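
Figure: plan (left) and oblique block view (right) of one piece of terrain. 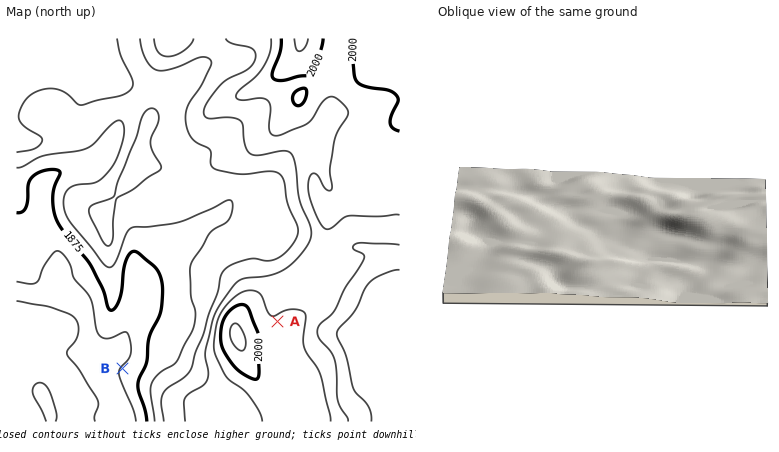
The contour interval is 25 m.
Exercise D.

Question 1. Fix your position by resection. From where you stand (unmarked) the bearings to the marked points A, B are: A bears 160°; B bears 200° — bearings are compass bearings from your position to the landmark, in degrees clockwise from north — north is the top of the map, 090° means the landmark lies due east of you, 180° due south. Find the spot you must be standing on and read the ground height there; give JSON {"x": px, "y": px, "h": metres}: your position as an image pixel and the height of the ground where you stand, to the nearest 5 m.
{"x": 209, "y": 132, "h": 1935}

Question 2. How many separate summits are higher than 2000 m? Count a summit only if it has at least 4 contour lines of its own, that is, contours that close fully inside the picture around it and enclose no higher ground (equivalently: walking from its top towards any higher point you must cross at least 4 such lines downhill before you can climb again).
0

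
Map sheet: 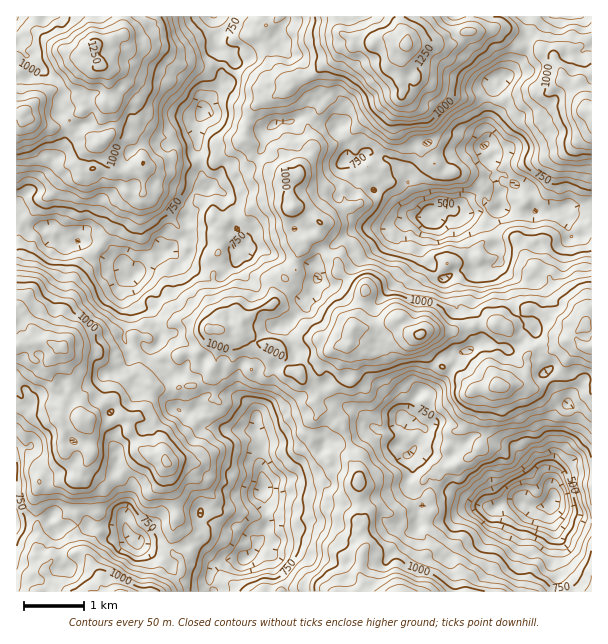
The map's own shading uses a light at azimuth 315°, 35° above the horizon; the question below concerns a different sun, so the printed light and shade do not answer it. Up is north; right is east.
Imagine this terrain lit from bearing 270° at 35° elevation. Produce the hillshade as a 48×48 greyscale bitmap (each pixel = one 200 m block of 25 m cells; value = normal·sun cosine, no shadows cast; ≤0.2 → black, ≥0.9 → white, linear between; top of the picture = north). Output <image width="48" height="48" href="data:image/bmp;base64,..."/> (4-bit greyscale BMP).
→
<image width="48" height="48" href="data:image/bmp;base64,Qk32BAAAAAAAAHYAAAAoAAAAMAAAADAAAAABAAQAAAAAAIAEAAATCwAAEwsAABAAAAAAAAAAAAAAABEREQAiIiIAMzMzAERERABVVVUAZmZmAHd3dwCIiIgAmZmZAKqqqgC7u7sAzMzMAN3d3QDu7u4A////ALqaqqljQxETm6mIrNyZmahDIVZVRFNIq7qHrKYiRVYieHiKzcyql4dERGZERWRZzMuYq3MSaZhCRFmr3c3LlWZVVnVFNGVpzduJtzEUrKhTM0es3d7LpkRGZlRFNGRZ3sp4l1MmzbdlMzWc3d3LlTRXdVQiNVNb7ut4mHQ5vLdFQ0SM3M3ckzVXY0QSRDSM7tp5mHI7yqYmdERr3c3LlEVGYhEEY0ad/9poh3RKyHU2YyJ83d27lURXcwAUQ2aP//yJllVYumNFMRF93dzMgyNpdDEjEnV///2rt0VovHM0ERFs3dzNgyJZh2IUMTN+/+y7qEOLvIIzABKczMu7gyJaqpUjUgKM7szsmUGdumI0IQOtzLqqYhN6u6p0MiNqzpzsiEObmFE1MySc3ZioVDV5u5mVRFRZvavbqDOIdzJFQ0at7JiVNVR4zbmHVVVYq7zLqDSHYyR4YyW+3Kh0RTOKvdqYZEV4iZvKhlZmYyeJhCWt3KdVdSSKvduXZVRXq4q5dmZVdmd3dVebuph3dDRYvv2ZZVM2q7qXdDZnhmiYdYmauXiYVENIrey6dURneLqHUhV4dnmqh4maqImYZlRHmZu5ZlWZeJmYQSNGeKqJmImpiLuod2ZUVnq4eZeamYmoMSI2eKq7qHiXac24ZoqUEkeZmZm7qpl3QRJXd5vdl3ZWm7zKdpvIITWKlmrMqIZWUhJHibvMmHVGiqzbd6qHMUiqdWnMqkVWQRFIq7q8qXeGVq3Kh6lEQlipeJibylQ1QQFquqq6mXeoRZu7tmVFRHeIiYebumQkUgJZvKmpmYm5dWrNxRNUNoZ4mYmqqmQ1UyNYzJm7mKu6hVu5ljNEV3Z5vLl4mGQ2dkRpqpnMhou7t2uVVURFmmV3vbdXiVRGiYZ4dovMlmrN2VZ2QiVomGd3vJZWiGVXirmZZHmsp3rdyXVEITZmZ5qZundUeWZ5iKqpY1ecp3rNuJchEjVDaau6qHdmmql4mJqpcyScp6vNt2U0QRI0eZu4mXiJqsyYmIq6gwJpiczdtjNXYyIzV4unmoiImovKqGiqdSE3m8zdpTRWVmVVVmZ3iauoiWm7uXeIdTAnq8zdtRJGeHV5mGM2iryoiXeauYd5cyE4qru7piA3qGaallMnvdyod1Vpu4VHc0I5uqmamGImiJmIZDI4ze7cl1RHq5U1RFI6zLZ5mYQ2iqhWZDE5zO7dymQ1eZdFUyFKzbZZmXRqu7dEMSJJzMy97WMWiJhEUQFIztlWiYZr3clkEBNIzMu97WMWqqlDMAEnzdyXZndq7ttjIQJIq8u93IdGmqlkMREWrN25dFeK3uxzIgA3rNuruXeKupdUIjIUet26l2eKzcuFEAAlrdzKh1e9y5YyIkQzWLy6maqazMl0IRESe83JZ4vuypZEMiMiWJy5nN3Kq8pjMzIiSLynd6zsu5ZUQxESaquYve7bu6tzMzQzRpqHd7u6u5hzIwAje8qIve7aqqpzM2dDM2d4d7qauomVQwATi8uYrO64mrpkInhlQlVXiA=="/>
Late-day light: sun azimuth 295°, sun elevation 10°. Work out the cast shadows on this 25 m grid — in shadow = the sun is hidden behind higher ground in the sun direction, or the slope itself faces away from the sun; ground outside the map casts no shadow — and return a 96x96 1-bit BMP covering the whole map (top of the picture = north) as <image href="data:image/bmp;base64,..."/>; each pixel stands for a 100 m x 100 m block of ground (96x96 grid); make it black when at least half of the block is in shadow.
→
<image width="96" height="96" href="data:image/bmp;base64,Qk2+BAAAAAAAAD4AAAAoAAAAYAAAAGAAAAABAAEAAAAAAIAEAAATCwAAEwsAAAIAAAAAAAAA////AAAAAAAAAAD/4AAAAAMAAIAAAAA/wAAAAAAAAMAAAAAP4AAAAAAAAAAAAGAP/AAAAAAAYYAAACAP/wAANAAAYYAABIAH/8AAPAAAYAAAAdAH/8AAPAAAYAAAAPgD/+AAGYA8AAAAA/wd//gADMA+AAAAA/wf//gAH+EP8EAAA/gf//gAP+GP/+AAE/wf//wAH/f///AOM/4f//wAH/f///gOA/0f//wAHfP///wfv/uf//gAD/P///wff/v///gAP/P///wOP/j///gAP+P///wAP/h///gAP+P///gAD/h///gAP8H///gAH/B///AAP8A///gAD+B//+AAN8B///wAD+A//+AAP8AP//4AR+A8/8AAP8AP//4AB+B8f4AAP8AD//8AB+B8P8AwH8AD//8gh+B8T8Ag/4AB//8AD9B+f+AB+8AR//8AD8g6f+Ax9/wD//8AD4H4/8Ax5/wC//4ABwH4P8AAz/wCf/4AAwH8H+AH3/wE//wACHH2H8AH//wB//wADHH3P8AO//4I//gABH3Df8AA//4Af/gDP/yAfGDg//8AM/wDv/wAXCDwf/4ABwAHf/wAfACTf//AB44D//wAbAAD///4A44D//waDAAA///8AgwA//gDJgYBwH/+AgAA//AABAQBwH/+AAAA/+sAAgQAkB/8AAAAf+EAAgAA4A/8GAAAP8AAEvAA8A/sOAAAGwAAA/AAAAeAOAAAHYAAAf4AAEeAAAAAH8AAAP+AAAOAAAAkf8AAAB8AAAAAAAAEP8AAAA8APAAAAAAeP8AAAAfAHgAAAAAeH8AAAAPAHwAAAAAOP+AAAAPgHwAAAAAEP+AAAAHgBgYQAAAAD+AAAAHgAEH4AAAAB+AAGAHhgADyAAAAB+AAOAHjAAAwAAAAA8HAOADxP8AAAAAcAwfgPAD9f4ACAHAcAQfwHAB///wAAHgAAAf+AAAf//4AADBcYAf/GAAf//8AAAA+eAf/GAAf///AAAAfEAf/AAOH///gAAAHkAf/AAPE///hhgAHNAf/4AHGf//xhjACHwP/4AF/v///wDjAD4L/4AP/t///wBnwD4L/4AP/o///gDjwDhf/wAH/gYH/+DjwBgf/wAH/w4B//Dh8AAP/QAD/wwE//B9/gOP/AAD/wAH//B//x/PfwAA/gAP//gf/4///wIA/QD///gP/4///wYAeAf///gD/4f//wcAYAf///gB/4P//8cAYAf///gB/4H//+fAcAf///AAf8f//+f4eAf///AA/mf//+P+eAP///gA/gP//+P/+AP///gAfAH//+B/+AP///gAPAH///Af+AH///AACAP///AP+AD///AAAD////AH+AB///AAAB////AB0AB///ABAA////AAQAF///gAAAf///AAAAP///gAAAP///AAAAH///gAAAP//+AAAwH///jAAA3//8AAAAH///AAAAN//4AAAAD///AEAAD//wCAAAD2f/AAAAB7/gDAAABwP/AAAABT/AAAAAAcAeAAAAAD/AAAAAAMAIAA="/>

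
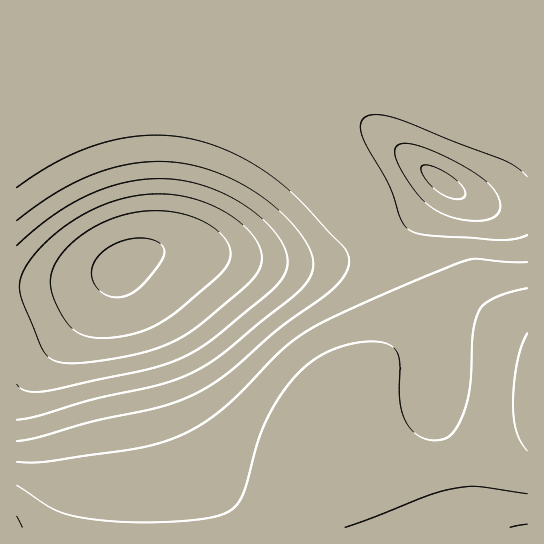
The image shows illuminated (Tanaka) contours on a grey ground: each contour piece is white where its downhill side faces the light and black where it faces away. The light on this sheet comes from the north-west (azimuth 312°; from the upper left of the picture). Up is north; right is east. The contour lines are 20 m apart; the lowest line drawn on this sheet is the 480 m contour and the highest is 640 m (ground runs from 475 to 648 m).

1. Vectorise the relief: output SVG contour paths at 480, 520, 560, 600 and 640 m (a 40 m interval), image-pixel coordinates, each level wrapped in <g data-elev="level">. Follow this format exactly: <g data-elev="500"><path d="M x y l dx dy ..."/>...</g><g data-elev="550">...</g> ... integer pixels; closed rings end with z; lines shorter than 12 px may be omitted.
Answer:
<g data-elev="480"><path d="M111 297l-6-3-6-4-7-12 1-12 7-12 14-10 17-5 18 0 6 2 6 4 3 6-1 7-7 11-13 15-8 7-8 4-8 2z"/></g><g data-elev="520"><path d="M59 362l-10-5-7-8-20-48-2-18 5-14 12-18 18-17 22-16 24-12 24-8 25-4 24 1 25 5 23 10 21 15 13 16 5 9 1 9-2 10-5 8-12 11-35 30-23 17-25 12-29 8-46 8z"/></g><g data-elev="560"><path d="M471 221l-13-2-13-4-12-6-10-8-13-16-12-20-3-12 2-7 5-2 8 0 23 7 34 17 23 17 9 14 1 7-1 5-4 5-5 3z"/><path d="M17 221l42-30 20-11 20-8 22-6 20-4 20-1 20 2 22 5 23 8 21 11 20 14 19 16 16 18 9 16 2 14-1 8-3 6-13 15-73 59-26 17-18 8-20 7-61 13-60 18-21 4"/></g><g data-elev="600"><path d="M510 527l17-3"/><path d="M527 262l-21 0-29-3-11 1-68 28-72 33-22 12-18 13-48 49-21 19-22 14-21 10-23 7-25 5-81 12-28 0"/></g><g data-elev="640"><path d="M22 527l-5-11"/><path d="M527 333l-6 13-4 16-4 41 1 15 2 13 5 11 6 9"/></g>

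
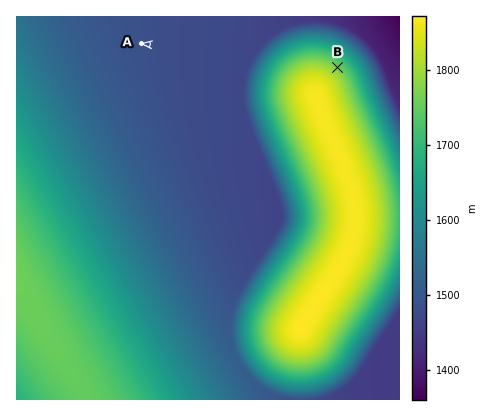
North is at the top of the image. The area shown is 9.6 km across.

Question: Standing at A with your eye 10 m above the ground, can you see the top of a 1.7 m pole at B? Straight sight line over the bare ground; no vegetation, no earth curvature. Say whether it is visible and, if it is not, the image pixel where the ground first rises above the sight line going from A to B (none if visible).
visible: false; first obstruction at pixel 281 61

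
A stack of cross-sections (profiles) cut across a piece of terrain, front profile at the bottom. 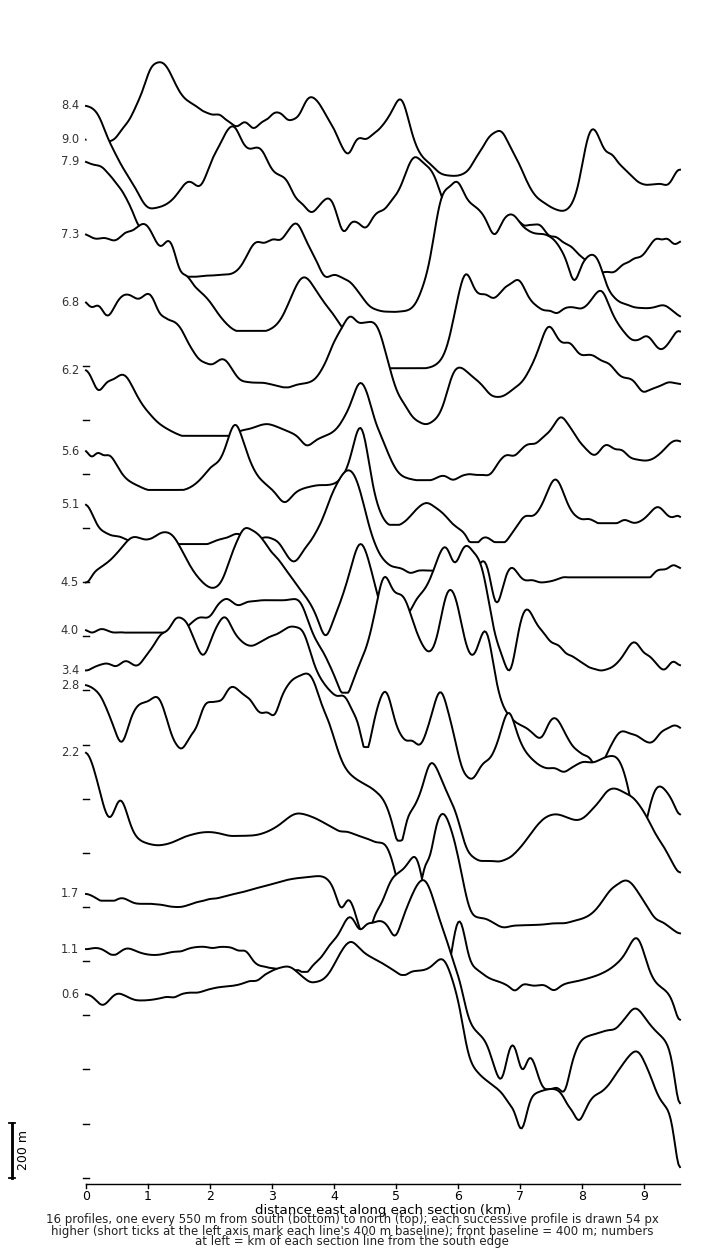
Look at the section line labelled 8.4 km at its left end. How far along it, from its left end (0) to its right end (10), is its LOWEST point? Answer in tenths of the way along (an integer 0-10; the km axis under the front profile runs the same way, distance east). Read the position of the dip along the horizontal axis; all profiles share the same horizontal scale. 9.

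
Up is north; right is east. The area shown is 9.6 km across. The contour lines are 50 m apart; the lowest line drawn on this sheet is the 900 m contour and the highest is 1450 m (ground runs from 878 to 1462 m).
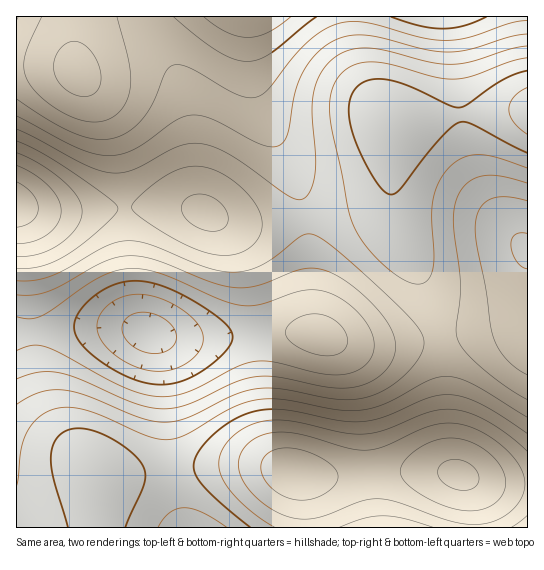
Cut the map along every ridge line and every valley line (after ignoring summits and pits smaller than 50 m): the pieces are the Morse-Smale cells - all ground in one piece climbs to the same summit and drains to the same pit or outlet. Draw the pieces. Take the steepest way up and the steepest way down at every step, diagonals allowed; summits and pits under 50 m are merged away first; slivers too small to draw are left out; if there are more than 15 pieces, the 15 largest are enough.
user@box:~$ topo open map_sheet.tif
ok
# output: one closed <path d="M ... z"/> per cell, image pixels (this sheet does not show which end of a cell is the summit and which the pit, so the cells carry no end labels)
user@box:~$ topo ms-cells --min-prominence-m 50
<path d="M525 109l-47 3-59 8-28 1 0 68 2 26 7 22 29 58 12 42 72-13 8-4 4-6 3-13 0-190z"/><path d="M298 332l-100 7-45-4 7 11 4 19 7 106 46-6 46 0 43 11 65-2-7-68-5-24-7-17-7-11-12-13-14-6z"/><path d="M119 327l-49 1-51 4-3 2 0 165 8 15 3 14 71 0 1-41-2-14 9 3 19 0 46-6-6-93-5-31-4-8-9-6z"/><path d="M183 207l-49 0-9 2 6 88 5 21 9 13 13 5 24 3 103-7 32 2-4-7-2-17-2-60-4-33-35 6-35 0z"/><path d="M351 16l-103 1 3 53 5 25 11 27 25 48 14 47 39-6 28-8 14-10 2-7 3-61-1-6-20-25-11-23-7-28z"/><path d="M247 16l-100 0 0 3 9 22 20 33 11 29 5 35 3 53 5 18 5 4 9 4 21 6 35 0 32-4 3-4-8-32-30-61-11-27-5-25-2-48z"/><path d="M527 16l-174 0 0 27 6 24 12 27 20 26 28 0 72-9 36 0z"/><path d="M146 16l-71 0 1 54 24 32 12 25 8 32 4 48 59 0 18 4-6-20-3-53-5-35-11-29-20-33z"/><path d="M390 179l-3 14-14 10-28 8-40 7 4 32 3 72 3 9 6 5 21 7 24 2 44-2 28-4 2-2-11-42-33-69-4-19z"/><path d="M17 205l0 128 73-6 29 0 25 3-8-12-5-21-6-89-34 3-50 0z"/><path d="M59 65l-43 1 0 139 7 3 18 3 50 0 32-3 1-17-4-32-11-38-9-19-23-31-4-3z"/><path d="M527 301l-3 16-11 7-73 14 4 31 4 85 5 16 8 6 26 7 41 0z"/><path d="M439 337l-29 6-33 2-27-1-22-5 17 15 14 28 6 33 4 55 2 5 44-4 41 2-5-8-3-11-4-85z"/><path d="M263 465l-46 0-46 6 5 32 8 24 121 1 0-25-5-26-11-6z"/><path d="M434 471l-63 4 0 12 5 40 98 1-1-29-8-20-10-6z"/>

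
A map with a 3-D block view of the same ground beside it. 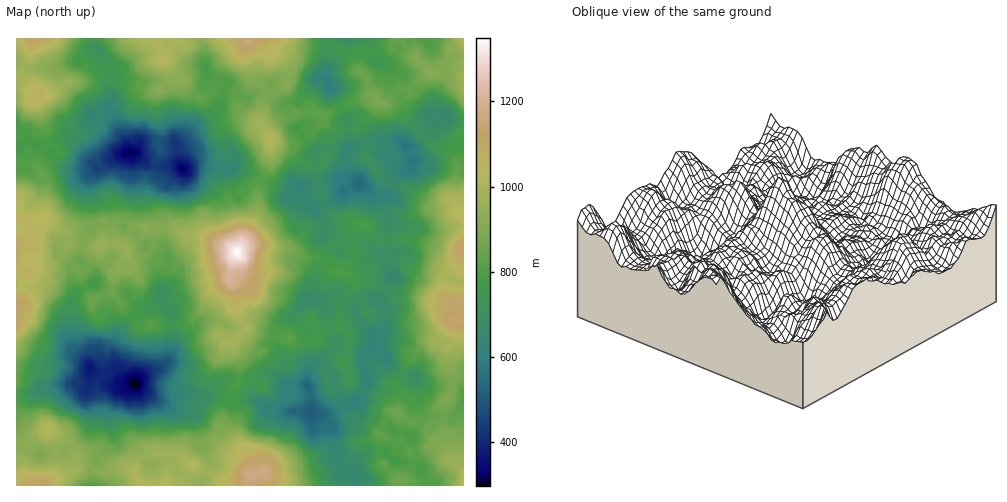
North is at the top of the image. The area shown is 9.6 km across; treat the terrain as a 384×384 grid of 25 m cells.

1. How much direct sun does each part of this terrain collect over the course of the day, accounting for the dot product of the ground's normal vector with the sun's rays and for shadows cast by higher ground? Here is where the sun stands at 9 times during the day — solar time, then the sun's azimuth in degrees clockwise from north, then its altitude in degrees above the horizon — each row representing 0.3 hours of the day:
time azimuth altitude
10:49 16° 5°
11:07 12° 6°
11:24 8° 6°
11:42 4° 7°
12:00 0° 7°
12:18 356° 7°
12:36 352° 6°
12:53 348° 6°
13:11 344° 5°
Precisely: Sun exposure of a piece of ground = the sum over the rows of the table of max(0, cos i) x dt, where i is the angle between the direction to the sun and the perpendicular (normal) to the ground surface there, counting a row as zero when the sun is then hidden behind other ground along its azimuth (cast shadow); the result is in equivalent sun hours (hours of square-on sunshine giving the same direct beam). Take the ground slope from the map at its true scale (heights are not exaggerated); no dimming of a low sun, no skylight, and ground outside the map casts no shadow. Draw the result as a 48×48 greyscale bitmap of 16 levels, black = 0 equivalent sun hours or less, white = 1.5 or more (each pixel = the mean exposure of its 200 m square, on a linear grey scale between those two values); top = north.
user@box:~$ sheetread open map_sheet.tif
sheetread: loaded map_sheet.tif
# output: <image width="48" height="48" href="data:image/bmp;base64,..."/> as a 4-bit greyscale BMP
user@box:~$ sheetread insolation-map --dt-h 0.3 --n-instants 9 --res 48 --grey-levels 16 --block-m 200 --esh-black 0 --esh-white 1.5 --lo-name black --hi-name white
<image width="48" height="48" href="data:image/bmp;base64,Qk32BAAAAAAAAHYAAAAoAAAAMAAAADAAAAABAAQAAAAAAIAEAAATCwAAEwsAABAAAAAAAAAAAAAAABEREQAiIiIAMzMzAERERABVVVUAZmZmAHd3dwCIiIgAmZmZAKqqqgC7u7sAzMzMAN3d3QDu7u4A////AFd2IQAAASV3RiAlQiAAI1VWd0QRQjMQFa39pBEjEUZ2cwA3dlYiNmVGIAABiFIAA3qIiHRmZ5USIld0N5iodVVUUgFXVBACJXMAFFUmq3UzRZt0VXm9ypp1IAASASAEiDIAAXqXl4mruWU3iL///dyXYxEAI0U1ZmMRE2rLqM/v3bmGe//su4VlV4hEIQJkRWh3q7q9zv/83bp1emVXeFAAA1VyAAIlZWnf//3Lzae8llNWVTESAAAAA1ZCE3QxAlabuWIzEAABISNEESEAAAAAACZnl0VAARJWUwAAAAAAAzEAAAAAAAAAAAFXdTQzEQABEAAAAAAAERAAAAAAAAACEAZzNkIQAAAAAAAAAAAAAREAAAARAAABATNZgwAAAQABAAAAAAAAACEAAAAAAAACAlEogQAAAAABAAAAAAAAAAAAAAAAAAABNDRVEhAAAAAAAAAAAAAAAAAAAAAQAAABUwFAFDAAAAAAAAAAAAAAABIQEAAAETMiABADNCEQAAAAAAAAAAAAAAIzAAABNkNCFEABQRIQABAAAAAAABNUMhAAAAAAFEJmRUAAEyEBEREAAAAAAAJkIjEAAAAAAEh1VBIzNTATU1QwAAEQAAARABEAAAAAAAIQIQQxAhIzQ7YgAAJBAAAAAAEAAAAAAAAAAAABQ2iGniAQEAAAAAAAAAARAAIQAAAQAAEWmHqZcwISIAAAEAIAABIREAEhEgAAAlUyAEVEEDY0IBEBQhQQEAEAAAEmYxAEZjVSE1VVEAASQAAAATMRAAIREBESERRFhkIyIzRWIBIiAQIgAlIQAAIiSVISM3inJEEAAAFVRKRRAUWniVEAABNq3KiJnHVGQQAUVFVVnjIgFDRHVjEiR4jP//7JZnMxEQE2dCEREyVCSJiXZZu4jLu+7/2IZXljRXlzEgAAAHl3m7zNzd7M3vzL7/uIZUQlvLyoh0ISNkWrqZqnisrv7L7JeIdRABAEV4Y0Q1dSRompd4eKqphRABR1ZDQgAAAzEhAAAmupqux2VCI3hCEAAAA3hkMAAAAAAAAAJprf7FMTMQABEAAAAAABESAAAAAAAAARERN4hiEBAAAAAAAAAAAAAAAAAAEgAAAAAAACNSAAAAAAAAAAAAAAAAAAAQABEBIAAAAAVhAAAAAAAAAAAAAAAAAAEiAAAAAAAAATIxAAAAAAAAAAAAAAAAA2ZCEAAAAAAAAAERAAAAAAAAAAAAAAACNaYBIREAAAAAAAAQAAAAAAAAAAAAABERNVMQERAAAAAAAAAAAAAAAAAAAAAAAAAAAgAlSdYAAAAAAAABEBAAAAAAAAAAEQAAAAACerx0JIQQAAACd2QAAAAAAAAAEQAAAAABVQEiWGQiAAATREVlVBAAAAASAAAAAAAQAAAAJWZSAAIiAAJ7hCAAAAAAAAAAAAAAAAE0eWQQFTNRAAACVRAAAiIAAAAAAAABEABZgxARaXIgAAAAIQAAAVMAAAAQAAACEBFVQQA3eFEAEAAAAAAQASIkEAAREAERM0ucl1EVclUA=="/>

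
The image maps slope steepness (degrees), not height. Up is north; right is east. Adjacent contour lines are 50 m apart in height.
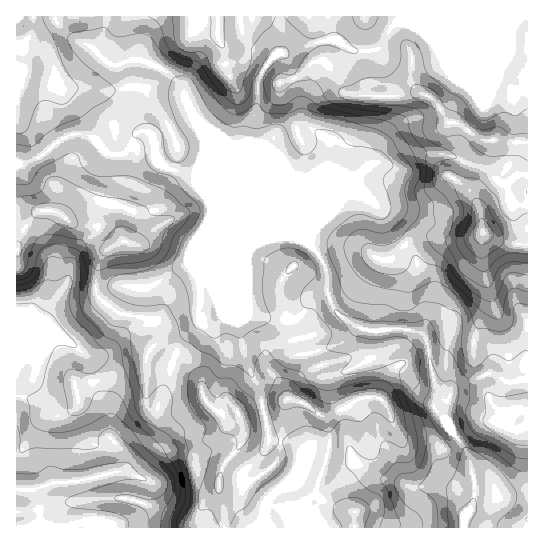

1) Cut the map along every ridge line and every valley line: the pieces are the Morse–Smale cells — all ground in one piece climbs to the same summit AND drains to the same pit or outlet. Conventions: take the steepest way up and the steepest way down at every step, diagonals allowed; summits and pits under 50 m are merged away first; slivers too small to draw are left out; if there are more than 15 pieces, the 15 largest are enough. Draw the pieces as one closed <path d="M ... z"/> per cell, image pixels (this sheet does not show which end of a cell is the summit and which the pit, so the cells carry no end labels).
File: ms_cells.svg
<path d="M322 60l-9 3-14 13-13 5-7 2-14-10-3 0-3 6-2 26-9 22 0 18 25 61 6 8-2 1 24 23-19-2-16 3-11 4-6 6-2 5 1 59 21 6 24 0 10-8 10-16 13-4 9 19 7 7 17 11 10 3 38-2 16 6 5 10 1 16 7 25-1 23 10 10 22 32 4 11 4 20 0 16-4 11-6 6-1 12 63 1 1-283-22-2-19-7-4-5-4-24 2-10 26-28 4-10-2-10-10-8-20-2-20-15-10-1-10-17-10-10-15-4-17 4-51-3-18-28z"/><path d="M106 304l-13 17-20 20-4 1 19 17 7 30 13 25 1 23 15 20 0 10-5 4 12 2 12 6 0 7-8 25-6 8-14 6-1 3 241-1-1-15-23-7-15-11 1-11 11-29-2-7-13 0-12 18 2-14-4-3-10-5-21-4 0-10-6-24-23 8-21-1-14-14-4-19-12-20-26-14-9 1 4-5 0-10-4-11-34-7z"/><path d="M527 16l-246 0 3 30-3 7-4 0-6 6-8 14 18 10 18-7 14-13 9-3 6 5 18 28 23 3 28 0 17-4 7 1 8 3 10 10 10 17 10 1 20 15 16 1 10 4 6 9-2 10-9 15-19 19-2 6 4 28 4 5 14 5 26 3z"/><path d="M247 300l-8 21 0 6 6 32 14 27 4 19 16-2 8-4 16 4 22 16 4 14 0 15 20 3 9 13 23 15 16 2 12 6 30-2 11 3 5 3 14 14 2 4 4-11 0-16-4-20-4-11-22-32-10-10 1-23-7-25-1-16-5-10-16-6-38 2-11-3-19 16-28 9-6 0-6-22 2-18-8 6-24 0-19-4-2-2z"/><path d="M147 132l-9 1-5 5-5 12-6 5-15-2-17-17-19-1-13 6-19 16-16 7-6 0-1 82 13-25 12-10 12 0 9 4 12 9 20 1 13 6 14 11-17 11-7 17-1 23 10 11 16-17 25 1 40-24 52-21 19-2 24-5 18 1-37-34-66-28-18-3-17-7-7-12-2-15z"/><path d="M46 327l-8 0-6 4-3 16-13 22 0 158 97 1 16-9 6-8 8-25 0-7-12-6-12-2 5-4 0-10-15-20-1-23-13-25-7-30-15-15z"/><path d="M106 16l-73 1-2 17-7 11 1 28-9 21 1 70 6 0 16-7 19-16 13-6 19 1 17 17 15 2 6-5 5-12 5-5 9-1 6 5 40-20-12-30-12-14-8-5-20-8-11 0-16 5-11-5-6-6-2-5 8-14 4-13z"/><path d="M257 241l-14 0-56 23-40 24-25-1-15 16 12 10 34 7 4 11 0 10-2 4 7 0 26 14 12 20 4 19 17 15 18 0 24-8-4-19-14-27-6-32 1-10 8-18-1-45z"/><path d="M218 16l-111 0-4 19-8 15 8 10 11 5 16-5 11 0 28 13 12 14 8 22 20 37 66 66-27-67 0-18 8-17 1-25 6-12-14-8-8 0-6 3-5 7-2-1-4-25-7-15z"/><path d="M53 211l-12 0-4 2-13 16-8 18 1 121 12-21 2-13 4-6 15 0 16 12 7 1 20-20 12-16-9-12 0-15 4-17 6-10 15-9-22-15-25-3-12-9z"/><path d="M337 448l-9 1-12 45 15 11 23 7 1 16 109-1 0-6 5-11 0-5-14-14-16-6-30 2-12-6-20-4-19-13-9-13z"/><path d="M279 16l-60 1-2 17 7 15 1 16 4 10 12-10 8 0 13 7 9-13 6-6 4 0 3-7 0-12z"/><path d="M291 399l-25 5-3 2 0 4 5 19 0 10 21 4 10 5 4 3-2 14 12-18 14 1 2-2 0-13-2-11-6-7-15-11z"/><path d="M326 291l-8 1-9 6-10 21 0 12 6 22 6 0 28-9 20-17-17-10-7-7z"/><path d="M33 16l-17 1 1 76 8-20-1-28 8-15z"/>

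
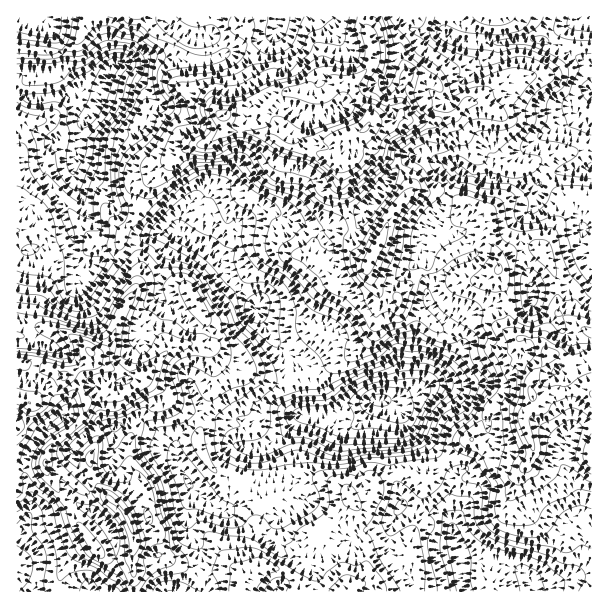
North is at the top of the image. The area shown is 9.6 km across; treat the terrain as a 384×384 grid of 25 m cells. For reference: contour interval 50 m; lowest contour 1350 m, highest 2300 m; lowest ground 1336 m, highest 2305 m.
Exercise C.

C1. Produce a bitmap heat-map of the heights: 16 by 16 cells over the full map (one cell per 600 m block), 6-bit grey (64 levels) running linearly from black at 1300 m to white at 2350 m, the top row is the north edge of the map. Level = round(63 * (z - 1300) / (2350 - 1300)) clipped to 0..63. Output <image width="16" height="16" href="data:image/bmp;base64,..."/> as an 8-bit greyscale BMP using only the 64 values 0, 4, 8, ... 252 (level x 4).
<image width="16" height="16" href="data:image/bmp;base64,Qk02BQAAAAAAADYEAAAoAAAAEAAAABAAAAABAAgAAAAAAAABAAATCwAAEwsAAAABAAAAAAAAAAAAAAEBAQACAgIAAwMDAAQEBAAFBQUABgYGAAcHBwAICAgACQkJAAoKCgALCwsADAwMAA0NDQAODg4ADw8PABAQEAAREREAEhISABMTEwAUFBQAFRUVABYWFgAXFxcAGBgYABkZGQAaGhoAGxsbABwcHAAdHR0AHh4eAB8fHwAgICAAISEhACIiIgAjIyMAJCQkACUlJQAmJiYAJycnACgoKAApKSkAKioqACsrKwAsLCwALS0tAC4uLgAvLy8AMDAwADExMQAyMjIAMzMzADQ0NAA1NTUANjY2ADc3NwA4ODgAOTk5ADo6OgA7OzsAPDw8AD09PQA+Pj4APz8/AEBAQABBQUEAQkJCAENDQwBEREQARUVFAEZGRgBHR0cASEhIAElJSQBKSkoAS0tLAExMTABNTU0ATk5OAE9PTwBQUFAAUVFRAFJSUgBTU1MAVFRUAFVVVQBWVlYAV1dXAFhYWABZWVkAWlpaAFtbWwBcXFwAXV1dAF5eXgBfX18AYGBgAGFhYQBiYmIAY2NjAGRkZABlZWUAZmZmAGdnZwBoaGgAaWlpAGpqagBra2sAbGxsAG1tbQBubm4Ab29vAHBwcABxcXEAcnJyAHNzcwB0dHQAdXV1AHZ2dgB3d3cAeHh4AHl5eQB6enoAe3t7AHx8fAB9fX0Afn5+AH9/fwCAgIAAgYGBAIKCggCDg4MAhISEAIWFhQCGhoYAh4eHAIiIiACJiYkAioqKAIuLiwCMjIwAjY2NAI6OjgCPj48AkJCQAJGRkQCSkpIAk5OTAJSUlACVlZUAlpaWAJeXlwCYmJgAmZmZAJqamgCbm5sAnJycAJ2dnQCenp4An5+fAKCgoAChoaEAoqKiAKOjowCkpKQApaWlAKampgCnp6cAqKioAKmpqQCqqqoAq6urAKysrACtra0Arq6uAK+vrwCwsLAAsbGxALKysgCzs7MAtLS0ALW1tQC2trYAt7e3ALi4uAC5ubkAurq6ALu7uwC8vLwAvb29AL6+vgC/v78AwMDAAMHBwQDCwsIAw8PDAMTExADFxcUAxsbGAMfHxwDIyMgAycnJAMrKygDLy8sAzMzMAM3NzQDOzs4Az8/PANDQ0ADR0dEA0tLSANPT0wDU1NQA1dXVANbW1gDX19cA2NjYANnZ2QDa2toA29vbANzc3ADd3d0A3t7eAN/f3wDg4OAA4eHhAOLi4gDj4+MA5OTkAOXl5QDm5uYA5+fnAOjo6ADp6ekA6urqAOvr6wDs7OwA7e3tAO7u7gDv7+8A8PDwAPHx8QDy8vIA8/PzAPT09AD19fUA9vb2APf39wD4+PgA+fn5APr6+gD7+/sA/Pz8AP39/QD+/v4A////AHiElKSMkKCQkJiEcFRYWGh4nKy4jISEgIiIfGxYdIB8jKy4rHRsdHSAjHRwbJSUiLCwpJRscGRobHR0eICcrKSsqJSEeGxYRDQsKFSIoLioyMC0qIh4bFBEKBgwYJjEwLzEwKiYjHRcYGhMUHCguLSgmKCYkIhUWGyEkICInJiceGR4kIhoUGSIpKSMlJyEiGRcbHRgUGSEkKyokJSYkHhkVGR4XGBsgJicsJCUiHR0VDxckIRwiKjEyKCUeHBoZEgwUHyguLjQ4OjAlIR8aFw8LCxokMDAyMjUzKSYjGxQSEAoVIiQoKzAxKyYgIB8WExcYHSAhJCIoLSgfGxsXFA="/>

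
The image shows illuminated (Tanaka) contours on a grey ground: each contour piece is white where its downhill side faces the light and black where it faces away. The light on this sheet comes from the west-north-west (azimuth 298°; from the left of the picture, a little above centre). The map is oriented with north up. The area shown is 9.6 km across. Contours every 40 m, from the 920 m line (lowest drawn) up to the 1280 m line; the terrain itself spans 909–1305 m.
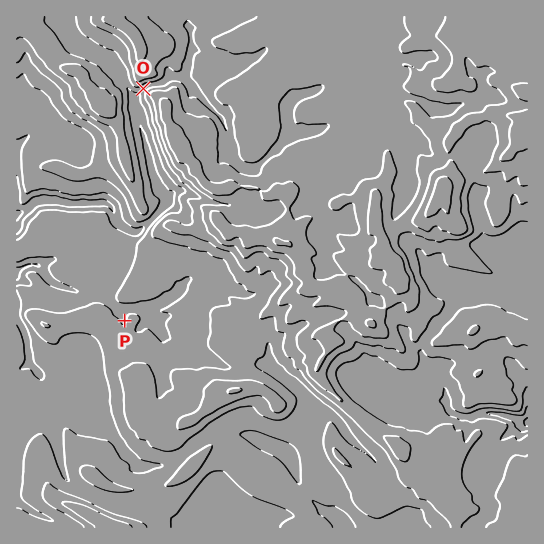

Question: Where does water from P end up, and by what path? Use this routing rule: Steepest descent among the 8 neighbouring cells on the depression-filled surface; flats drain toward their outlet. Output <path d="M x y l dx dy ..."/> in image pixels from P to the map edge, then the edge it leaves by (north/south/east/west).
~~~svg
<path d="M125 321l-3-4 0-4-1-3-2 0-13-13-7-4-2 0-2-2-10 0-2 2-4 0-1-2-19-5-8-5-8-8-4-7-2 0-2-1-6 0-12 6"/>
exit: west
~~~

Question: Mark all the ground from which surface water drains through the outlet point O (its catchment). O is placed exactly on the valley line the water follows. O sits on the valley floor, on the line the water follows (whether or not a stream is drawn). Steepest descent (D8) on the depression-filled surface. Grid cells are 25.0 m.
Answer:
23.459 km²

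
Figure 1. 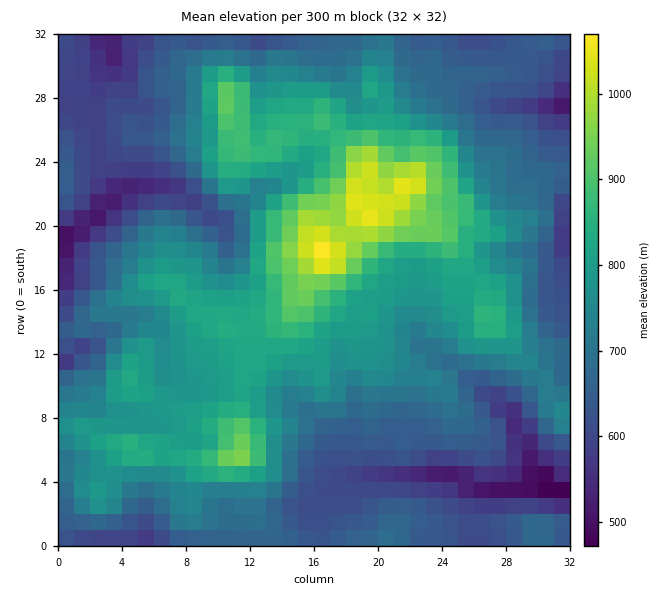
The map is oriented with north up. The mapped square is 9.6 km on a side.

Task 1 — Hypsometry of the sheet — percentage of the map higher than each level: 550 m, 96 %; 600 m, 88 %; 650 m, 70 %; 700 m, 53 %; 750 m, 41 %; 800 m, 27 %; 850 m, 14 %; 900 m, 8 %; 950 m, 4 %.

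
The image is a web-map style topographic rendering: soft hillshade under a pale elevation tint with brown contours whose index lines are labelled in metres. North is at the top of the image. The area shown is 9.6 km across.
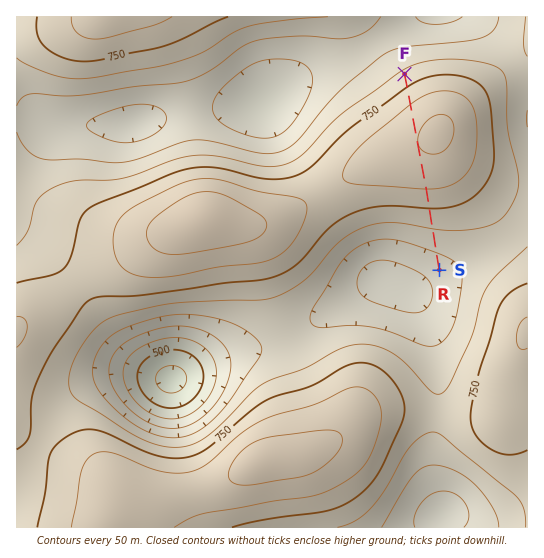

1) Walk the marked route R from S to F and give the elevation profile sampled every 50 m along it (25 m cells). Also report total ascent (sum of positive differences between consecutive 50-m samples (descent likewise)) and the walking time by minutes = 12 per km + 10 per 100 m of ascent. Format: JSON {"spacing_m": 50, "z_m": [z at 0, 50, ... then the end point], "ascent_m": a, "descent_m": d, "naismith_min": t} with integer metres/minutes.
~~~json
{"spacing_m": 50, "z_m": [623, 626, 630, 634, 638, 642, 647, 652, 657, 663, 668, 673, 679, 685, 690, 696, 702, 708, 714, 721, 727, 734, 740, 747, 754, 761, 768, 775, 782, 789, 795, 801, 807, 813, 818, 823, 827, 831, 834, 837, 840, 842, 844, 846, 847, 848, 849, 850, 850, 850, 849, 848, 847, 845, 843, 841, 837, 834, 829, 824, 819, 813, 807, 800, 793, 786, 778, 771, 763, 755, 747, 740, 732, 724, 717, 712], "ascent_m": 226, "descent_m": 138, "naismith_min": 67}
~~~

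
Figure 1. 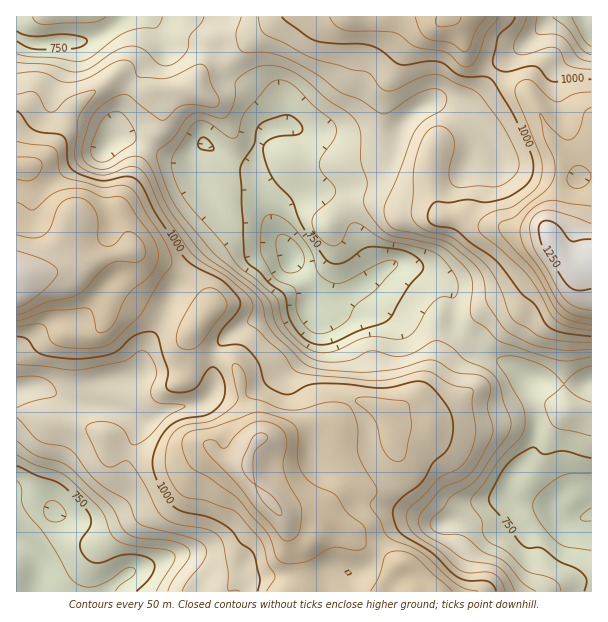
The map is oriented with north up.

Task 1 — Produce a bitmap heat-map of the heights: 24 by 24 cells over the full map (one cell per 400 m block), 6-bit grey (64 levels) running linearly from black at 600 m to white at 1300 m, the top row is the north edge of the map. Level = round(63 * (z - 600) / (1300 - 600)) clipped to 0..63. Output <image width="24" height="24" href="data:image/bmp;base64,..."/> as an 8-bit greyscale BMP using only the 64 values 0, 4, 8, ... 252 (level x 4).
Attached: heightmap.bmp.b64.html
<image width="24" height="24" href="data:image/bmp;base64,Qk12BgAAAAAAADYEAAAoAAAAGAAAABgAAAABAAgAAAAAAEACAAATCwAAEwsAAAABAAAAAAAAAAAAAAEBAQACAgIAAwMDAAQEBAAFBQUABgYGAAcHBwAICAgACQkJAAoKCgALCwsADAwMAA0NDQAODg4ADw8PABAQEAAREREAEhISABMTEwAUFBQAFRUVABYWFgAXFxcAGBgYABkZGQAaGhoAGxsbABwcHAAdHR0AHh4eAB8fHwAgICAAISEhACIiIgAjIyMAJCQkACUlJQAmJiYAJycnACgoKAApKSkAKioqACsrKwAsLCwALS0tAC4uLgAvLy8AMDAwADExMQAyMjIAMzMzADQ0NAA1NTUANjY2ADc3NwA4ODgAOTk5ADo6OgA7OzsAPDw8AD09PQA+Pj4APz8/AEBAQABBQUEAQkJCAENDQwBEREQARUVFAEZGRgBHR0cASEhIAElJSQBKSkoAS0tLAExMTABNTU0ATk5OAE9PTwBQUFAAUVFRAFJSUgBTU1MAVFRUAFVVVQBWVlYAV1dXAFhYWABZWVkAWlpaAFtbWwBcXFwAXV1dAF5eXgBfX18AYGBgAGFhYQBiYmIAY2NjAGRkZABlZWUAZmZmAGdnZwBoaGgAaWlpAGpqagBra2sAbGxsAG1tbQBubm4Ab29vAHBwcABxcXEAcnJyAHNzcwB0dHQAdXV1AHZ2dgB3d3cAeHh4AHl5eQB6enoAe3t7AHx8fAB9fX0Afn5+AH9/fwCAgIAAgYGBAIKCggCDg4MAhISEAIWFhQCGhoYAh4eHAIiIiACJiYkAioqKAIuLiwCMjIwAjY2NAI6OjgCPj48AkJCQAJGRkQCSkpIAk5OTAJSUlACVlZUAlpaWAJeXlwCYmJgAmZmZAJqamgCbm5sAnJycAJ2dnQCenp4An5+fAKCgoAChoaEAoqKiAKOjowCkpKQApaWlAKampgCnp6cAqKioAKmpqQCqqqoAq6urAKysrACtra0Arq6uAK+vrwCwsLAAsbGxALKysgCzs7MAtLS0ALW1tQC2trYAt7e3ALi4uAC5ubkAurq6ALu7uwC8vLwAvb29AL6+vgC/v78AwMDAAMHBwQDCwsIAw8PDAMTExADFxcUAxsbGAMfHxwDIyMgAycnJAMrKygDLy8sAzMzMAM3NzQDOzs4Az8/PANDQ0ADR0dEA0tLSANPT0wDU1NQA1dXVANbW1gDX19cA2NjYANnZ2QDa2toA29vbANzc3ADd3d0A3t7eAN/f3wDg4OAA4eHhAOLi4gDj4+MA5OTkAOXl5QDm5uYA5+fnAOjo6ADp6ekA6urqAOvr6wDs7OwA7e3tAO7u7gDv7+8A8PDwAPHx8QDy8vIA8/PzAPT09AD19fUA9vb2APf39wD4+PgA+fn5APr6+gD7+/sA/Pz8AP39/QD+/v4A////ABgYJCgkOFhseIScsKyorLi8tJSMcFBIOBggMDg0PEhkeIykuLSssLSwkGxgTDw0LBwkMEBYZGx4hJi4yMC8tKCAYFhIOCwcGCQkMExoeIyYoLTUzMC4qJh8YFBALCQYFCg0TGh0hKCsuMzQxLSspJyUfGRILCwgHEhYaHyAjKi8yNTQvKiooKCckIBkPDQwMGhweISAgKC4wMzUvKyooKSgmIx0WDxARHB0dHR0eICMnLCwpKSkpKSgmIhwWERQUGRscHBwfJCMjKCUjJSUkJCYjIBwUDxIQICEiIR8fJSYlJyMeGRgZGRscGBURERUUJCgrKyYjJykkIx8VDA4SExMWFRUYHCAhLiwsLisnJisoIRkNBwkLDRAUFBkeIioxODQyLi0qJSgoHxMKBwgJCw4RExshJzM6ODY1MjAuKCQcEgkECQwKCQwQFR4lLjo8NDQ0MjIvJRsTDQcEDhEPEBQYHyYsNjw7LjE0MTAqHhQPDQkLEhMUGx8kJiktNTk2LS4wLSwjFhAODQwOEBMWGx8jIiIkKzAvLiskHiEdEw4ODQ0QERQWGR8iHh4eJC0tKigfFRcYFA4PDw4QEBQXGR0iHh0eJi0tJCIfFxYaGRIUEQ0NEBMYGRkeHR0hKiwtIR8gHRocHBwaFBAQFBkbHRoaHCAlKykqHBoZHBwbGx0ZFhQVGh4fISEfIyQlJiMjEA8PExgWFRgZGxseISIiJScoKychIB8ZDxAQEBESFBcZHCAjJigpKSswMCskHRkSA=="/>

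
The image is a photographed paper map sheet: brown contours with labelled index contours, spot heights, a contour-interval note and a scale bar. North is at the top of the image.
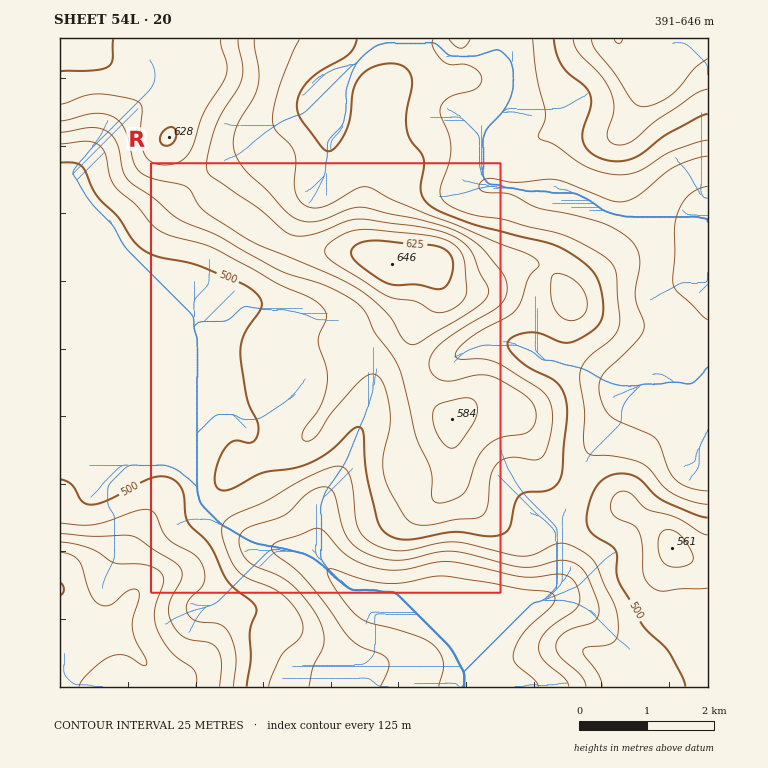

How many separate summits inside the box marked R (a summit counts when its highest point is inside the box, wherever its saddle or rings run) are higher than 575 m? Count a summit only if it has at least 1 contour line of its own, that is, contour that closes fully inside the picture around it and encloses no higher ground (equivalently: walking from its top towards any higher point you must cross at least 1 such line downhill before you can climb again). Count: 2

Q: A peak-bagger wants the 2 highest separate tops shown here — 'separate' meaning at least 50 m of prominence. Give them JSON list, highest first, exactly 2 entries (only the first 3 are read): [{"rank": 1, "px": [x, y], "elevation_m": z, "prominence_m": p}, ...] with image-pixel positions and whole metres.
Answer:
[{"rank": 1, "px": [392, 264], "elevation_m": 646, "prominence_m": 255}, {"rank": 2, "px": [672, 548], "elevation_m": 561, "prominence_m": 73}]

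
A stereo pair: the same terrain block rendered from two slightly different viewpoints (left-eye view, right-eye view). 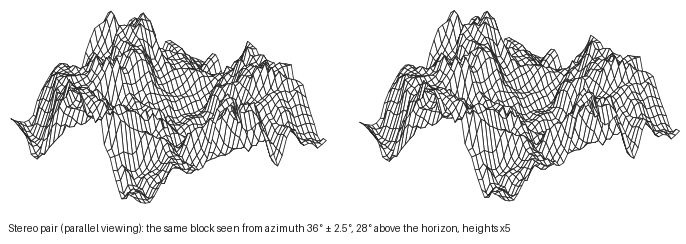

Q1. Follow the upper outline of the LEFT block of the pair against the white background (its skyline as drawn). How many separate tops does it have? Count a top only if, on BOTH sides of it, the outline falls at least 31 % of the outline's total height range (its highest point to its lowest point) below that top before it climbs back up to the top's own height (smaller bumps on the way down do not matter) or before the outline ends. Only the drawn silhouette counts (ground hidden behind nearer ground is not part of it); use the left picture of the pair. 1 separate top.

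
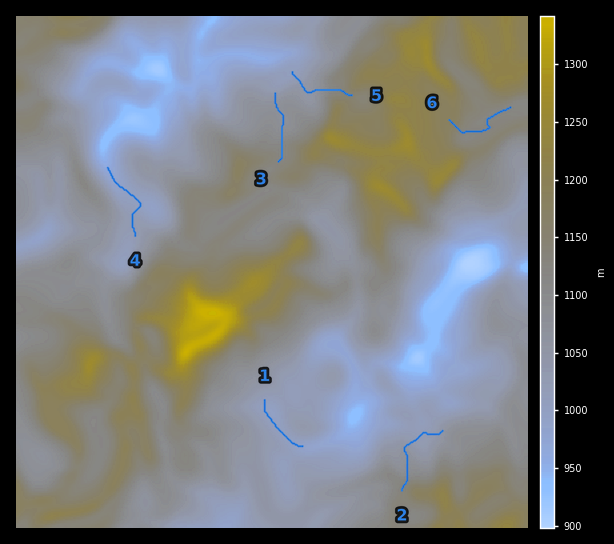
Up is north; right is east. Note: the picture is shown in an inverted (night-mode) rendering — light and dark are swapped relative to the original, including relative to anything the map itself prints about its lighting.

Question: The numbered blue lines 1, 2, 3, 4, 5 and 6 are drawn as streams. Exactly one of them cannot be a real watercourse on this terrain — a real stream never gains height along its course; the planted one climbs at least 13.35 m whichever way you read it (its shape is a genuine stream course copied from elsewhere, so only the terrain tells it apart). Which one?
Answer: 2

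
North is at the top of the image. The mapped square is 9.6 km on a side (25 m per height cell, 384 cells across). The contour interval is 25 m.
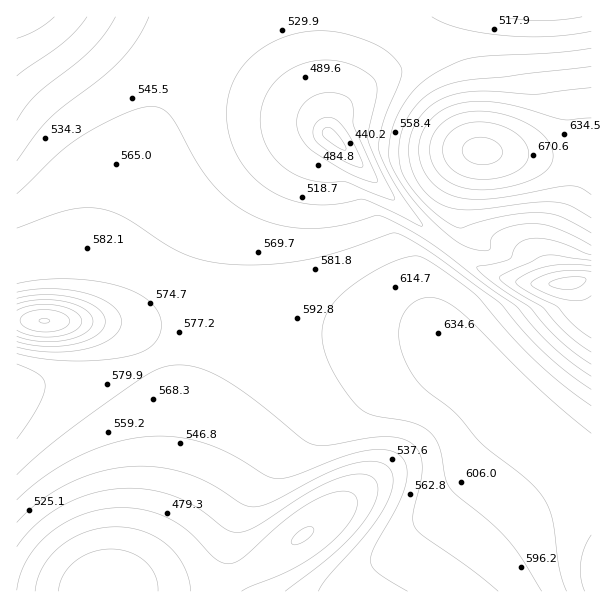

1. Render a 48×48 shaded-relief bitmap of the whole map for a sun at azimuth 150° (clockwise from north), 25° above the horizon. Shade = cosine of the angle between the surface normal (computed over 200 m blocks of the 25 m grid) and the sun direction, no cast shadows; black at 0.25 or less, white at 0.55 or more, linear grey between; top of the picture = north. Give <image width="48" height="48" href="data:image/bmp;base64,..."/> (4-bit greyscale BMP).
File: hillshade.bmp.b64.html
<image width="48" height="48" href="data:image/bmp;base64,Qk32BAAAAAAAAHYAAAAoAAAAMAAAADAAAAABAAQAAAAAAIAEAAATCwAAEwsAABAAAAAAAAAAAAAAABEREQAiIiIAMzMzAERERABVVVUAZmZmAHd3dwCIiIgAmZmZAKqqqgC7u7sAzMzMAN3d3QDu7u4A////ALu7qqmZiIiIiIdlRFZ4mZmZmZmZmZmId8u7uqqZmIiImZh2RERniZmZmZmZmZiId8zMu7qqmZmZmqqXZDM1eJmZmZmZmZiIdszMzLu6qpmZmru6hkMjRomZmZmZmZiIdt3czMu7qqqZmrzcuXUyJGiZmZmZmZiId93d3My7uqqpmrze25hkMkaJmZmZmZiIh93d3MzLu6qqqqve/sqHUzRomZmZmZmIiN3d3MzLu7qqqqq9/+y5dURXiZmZmZmYiMzMzMzLu7qqqpqs3//bqGVWeJmZmZmZiMzMzMzLu7qqqpmqvf/+yodmeJmZmZmZmMzMzMy7u7qqqpmZq97/7Ll3eImZmZmZmLu7u7u7u6qqqpmZmrze7suYiImZmZmZmLu7u7u7qqqqqZmZmZq83dy6mImZmZmZiKu7u7uqqqqqmZmZmZmqvMy6mZmZmZmYiKqqqqqqqqqpmZmZmZmZqqu6qZmZmZmIh6qqqqqqqqmZmZmZmZmZmZqqqZmZmZiId5mqqqqqqZmZmZmZmZmZmZmZmZmZmIiHdpmZmZmZmZmZmZmZmZmZmZmZmZmZiIh3ZnZmd4iJmZmZmZmZmZmZmZmZmZmYiId2ZjIiNFZ4iZmZmZmZmZiIiIiJmZiIiHd2ZgAAACRniJmZmZmZiIiIiIiIiIiIiHdmZhAAACRXeImZmZmIiIiIiIiIiIiIh3d2Z5l2VVZ3iImZmYiIiIiIiIiIiIiIh3d3eP/+26mZmZmZiIiIiIiIiIiIiIiHdmZmeP///supmZmYiIiIiIiId3eIiIdlVEREVv//7cupmZmIiIiIiHd3d3d3d3ZVZ4mYd7zLu6qZmZiIiIiId3d3d3d3dlV5ve///pmZmZmZmYiIiIiHd3d3Zmd2ZWis3e7//4iIiZmZmIiIiIiHd3dmZmZlVpu7zMzN3niIiIiIiIiIiIh3d2ZmZmZVabu7vMzMzHeIiIiIiIiIiIh3d2ZmZlVXm7zN3d3My3d4iIiIiIiIiIh3d2ZmVURpu83u7+7cu2d4iIiIiIiIiIh3d2ZmVEaau83v//7cumd3iIiIiIiIiIiHd2ZlRGiZq83u/+7cumZ3eIiIiIiIiIiId3ZlRXiImrzd7t3LqWZ3eIiIiIiZmYiIh3ZUV3d3iaq8zMu6qWZnd4iIiImZmZmYiHZWd2VWZ4iaqqqpmWZnd3iIiImZmZmZmZd4dlREVWZ3iIiYiGZnd3eIiImZmZmZmrypdUQzM0RVZnd4iGZmd3d4iImZmaqqqr3JdUMyIiM0RWZ3d2ZmZ3d4iImZmqqqqqu5dlQyIiIzRFZmd2ZmZnd3iImZmqqqqqqpl2VDMiMzRVZmZmZmZmd3iImZmqqru7qqqYdlREREVVZmZmZmZmZ3eIiZmqq7u7uqqph3ZlVVZmVVVWZmZmZ3eIiZmqqru7u6qpmId3ZmZlVVVWZmZmZ3eIiZmqqru7uqqpmYh3dmZVVVVXZmZmZnd4iJmaqqq7qqqpmYh3dmZVVVVXZmZmZnd4iJmaqqqqqqqpmYiHdmZVVVVQ=="/>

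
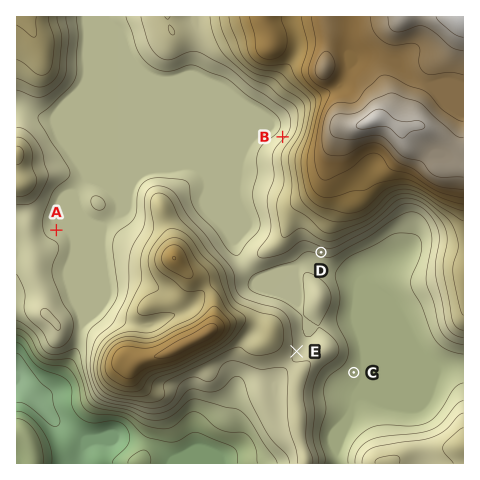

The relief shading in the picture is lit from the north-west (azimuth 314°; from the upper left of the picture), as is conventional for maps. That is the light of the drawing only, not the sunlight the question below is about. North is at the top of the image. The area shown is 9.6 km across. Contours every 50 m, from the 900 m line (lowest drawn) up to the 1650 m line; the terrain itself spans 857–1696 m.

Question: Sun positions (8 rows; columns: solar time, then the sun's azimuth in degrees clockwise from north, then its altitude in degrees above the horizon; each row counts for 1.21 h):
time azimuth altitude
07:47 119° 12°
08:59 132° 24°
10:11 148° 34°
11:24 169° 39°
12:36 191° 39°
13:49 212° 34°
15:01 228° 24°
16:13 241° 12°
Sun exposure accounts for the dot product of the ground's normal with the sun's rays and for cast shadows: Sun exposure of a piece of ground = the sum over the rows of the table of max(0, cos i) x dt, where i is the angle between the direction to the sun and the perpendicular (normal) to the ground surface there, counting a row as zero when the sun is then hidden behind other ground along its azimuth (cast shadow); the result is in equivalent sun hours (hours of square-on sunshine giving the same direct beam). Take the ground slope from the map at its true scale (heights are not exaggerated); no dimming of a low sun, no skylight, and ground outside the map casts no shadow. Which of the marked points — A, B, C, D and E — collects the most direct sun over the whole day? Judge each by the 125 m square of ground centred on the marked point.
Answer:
D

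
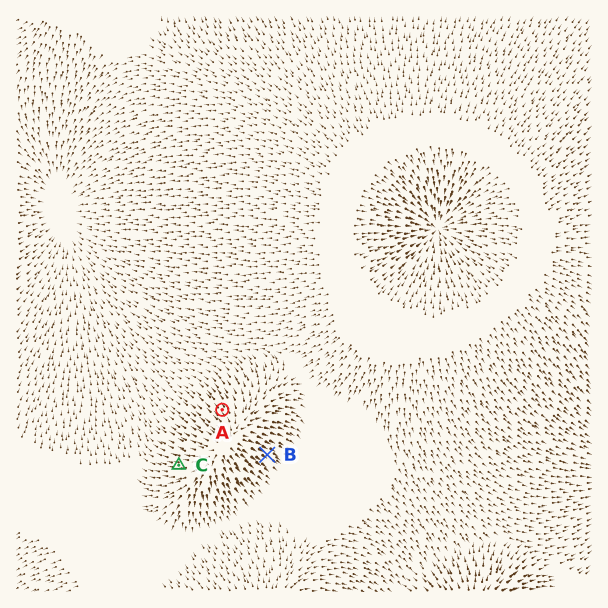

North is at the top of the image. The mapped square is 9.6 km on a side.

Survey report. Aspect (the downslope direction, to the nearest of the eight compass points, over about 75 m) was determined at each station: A NW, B SE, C W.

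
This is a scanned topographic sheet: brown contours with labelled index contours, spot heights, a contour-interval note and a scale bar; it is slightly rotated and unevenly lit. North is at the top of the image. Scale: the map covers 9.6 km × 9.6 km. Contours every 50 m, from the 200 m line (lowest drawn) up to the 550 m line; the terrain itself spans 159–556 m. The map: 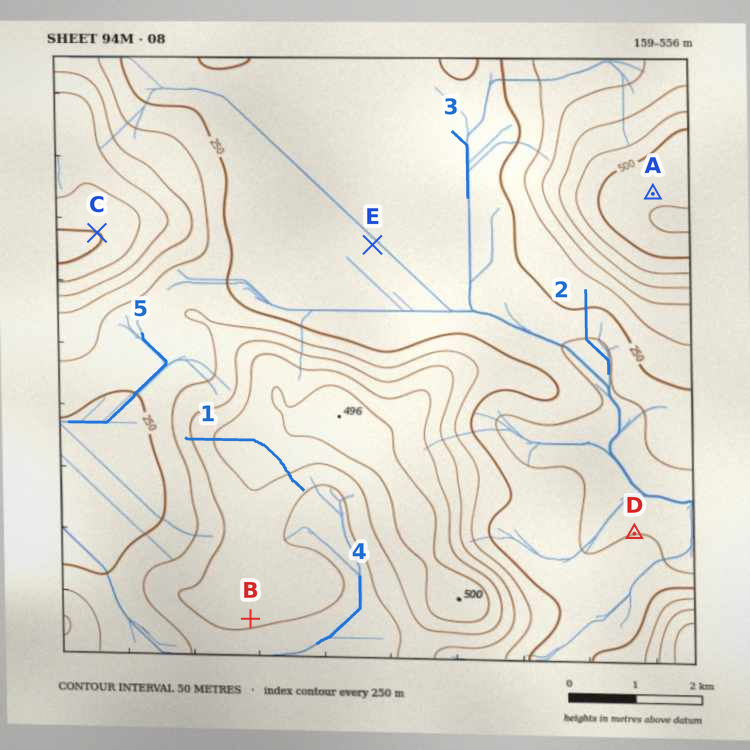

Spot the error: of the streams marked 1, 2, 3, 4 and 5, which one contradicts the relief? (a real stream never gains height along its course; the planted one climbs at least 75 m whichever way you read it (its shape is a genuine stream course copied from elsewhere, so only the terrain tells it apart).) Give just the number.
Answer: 1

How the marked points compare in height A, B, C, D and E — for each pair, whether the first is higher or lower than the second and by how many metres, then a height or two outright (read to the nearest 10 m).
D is lower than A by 340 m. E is lower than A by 310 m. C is higher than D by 300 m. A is higher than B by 180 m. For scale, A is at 540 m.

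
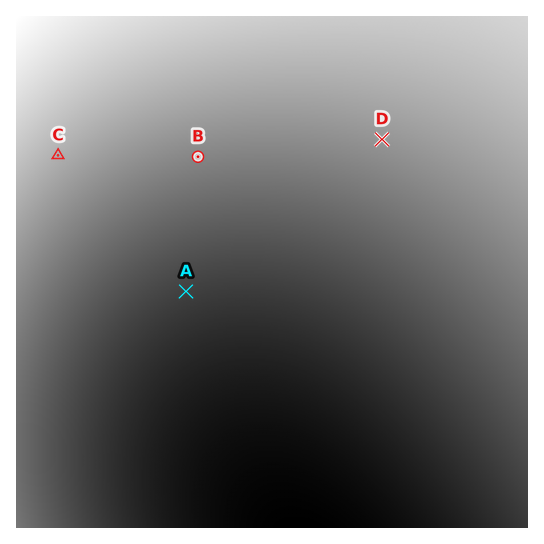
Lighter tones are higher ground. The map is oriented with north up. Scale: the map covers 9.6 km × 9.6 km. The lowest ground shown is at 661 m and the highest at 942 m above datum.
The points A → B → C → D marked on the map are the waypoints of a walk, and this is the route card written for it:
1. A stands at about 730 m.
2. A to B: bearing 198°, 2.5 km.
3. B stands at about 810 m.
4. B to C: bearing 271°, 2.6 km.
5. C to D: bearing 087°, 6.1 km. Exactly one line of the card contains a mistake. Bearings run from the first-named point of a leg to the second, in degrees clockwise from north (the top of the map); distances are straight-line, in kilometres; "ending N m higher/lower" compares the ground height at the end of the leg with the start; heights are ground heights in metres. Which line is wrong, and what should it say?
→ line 2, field bearing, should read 5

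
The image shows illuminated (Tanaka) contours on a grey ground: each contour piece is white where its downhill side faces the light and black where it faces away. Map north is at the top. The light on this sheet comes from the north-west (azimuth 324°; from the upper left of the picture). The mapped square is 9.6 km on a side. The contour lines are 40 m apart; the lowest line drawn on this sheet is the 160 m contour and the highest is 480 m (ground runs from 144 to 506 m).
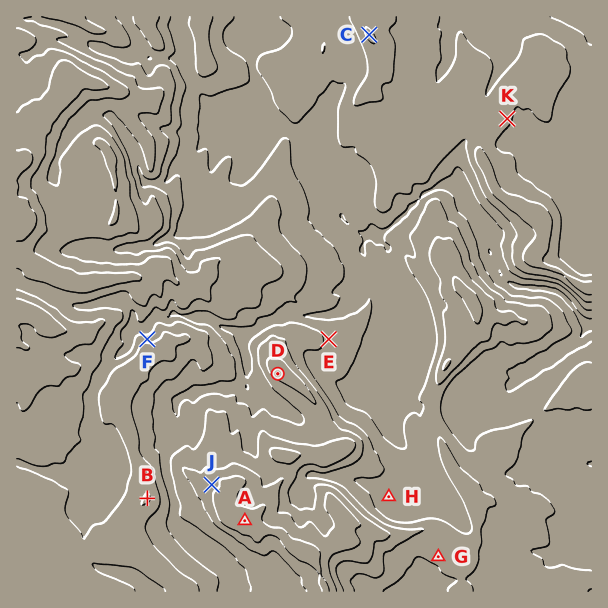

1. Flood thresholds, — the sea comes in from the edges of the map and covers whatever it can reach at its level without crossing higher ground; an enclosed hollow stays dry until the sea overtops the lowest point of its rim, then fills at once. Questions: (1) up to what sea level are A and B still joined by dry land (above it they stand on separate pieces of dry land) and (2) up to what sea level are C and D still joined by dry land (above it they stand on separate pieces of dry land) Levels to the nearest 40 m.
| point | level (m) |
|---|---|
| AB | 360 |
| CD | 240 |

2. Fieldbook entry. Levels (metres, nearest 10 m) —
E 270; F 390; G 290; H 260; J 430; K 250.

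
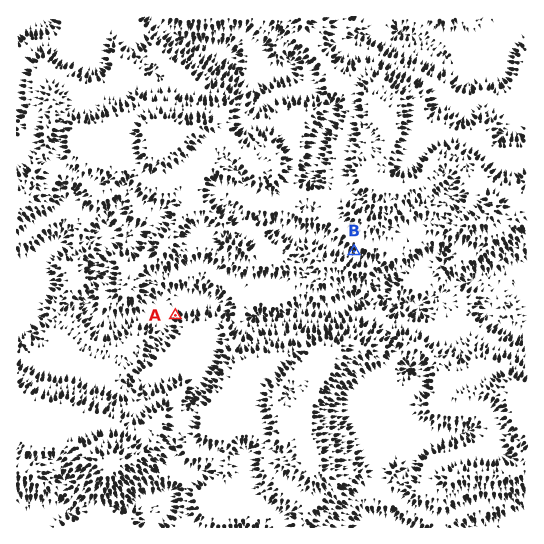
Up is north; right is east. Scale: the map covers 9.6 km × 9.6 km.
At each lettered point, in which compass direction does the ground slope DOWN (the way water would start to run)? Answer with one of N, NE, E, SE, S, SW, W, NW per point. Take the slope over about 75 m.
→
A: NW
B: SW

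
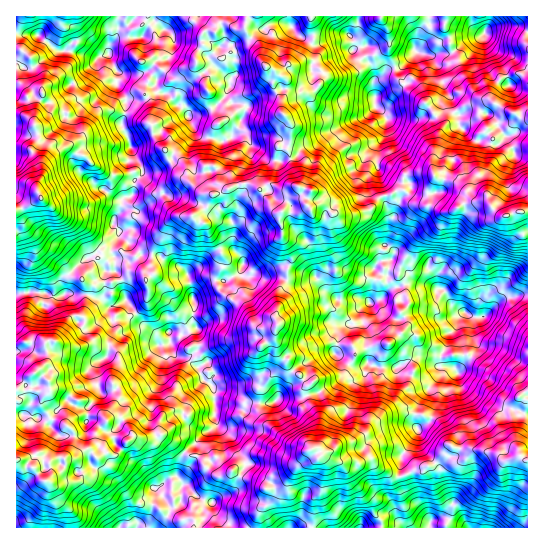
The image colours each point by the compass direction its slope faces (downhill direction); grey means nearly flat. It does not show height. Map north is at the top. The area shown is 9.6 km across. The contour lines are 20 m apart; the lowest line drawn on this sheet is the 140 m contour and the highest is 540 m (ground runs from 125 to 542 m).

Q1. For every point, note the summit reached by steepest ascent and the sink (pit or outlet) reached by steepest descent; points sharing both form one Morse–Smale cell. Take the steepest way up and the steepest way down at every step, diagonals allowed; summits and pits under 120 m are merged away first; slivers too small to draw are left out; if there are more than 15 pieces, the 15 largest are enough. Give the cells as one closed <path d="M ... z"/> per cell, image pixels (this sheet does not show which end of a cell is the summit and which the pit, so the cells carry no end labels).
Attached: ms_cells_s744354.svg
<path d="M153 16l-137 1 0 98 10 1 9 9 3 0 4-1 12-12 13 1-3 16-16 20-5 12 0 12-6 12 0 6 4 7-14 9-11 3 1 85 10-3 19 1 9 4 10-4 24 2 12 4 8 6 2 2-2 7 5 6 19-3 8 7 2-1-20-28-8-3-11 2 0-19 2-4 9-1-3-24 7-11 0-5-6-5 0-4 7-10 3-12 9-4 3-14 8-8 0-4-10-15-5-17-7-12 4-11 0-12 5-3 13 1 10-7 10-32 6-4 4-11 0-9-2-4-13-8-5-4z"/><path d="M527 16l-37 0-1 7-7 13-16 5-15 12-25 2-11-3-10 12-7 4-9 1-15 12 1-6-3-8-7-8-4-12-8 2 0-8-2-4 3-1 3-5 1-15-111 0-2 14 6 7 4-5 16-8 11-1 8 2 7 10 16 9 10-1-4 4-2 10-5 8 1 21 9 9 9 5 10 0 5-3 29 1 1 9 11 11-3 19-7 12 0 18 5 29 9-1 11-6 15 12 26 11 11-1 9-7 23-3 12 12 8 3 9-4 13-1z"/><path d="M287 280l-6 7-4 11 0 28-2 13 4 15 8 7 2 6 20 18-4 4 0 4 4 10 10 14 0 29-6 3 5 0 3 7 5 0 16 7 20 0 9-3 7 8 21 9 14-6 20-6 18-20 10 4 18 0 18 4 6 7 8 0 9-5-3-17 6-11 1-16 3-5 0-5-6-6 7-5-1-95-21 2-21 19-14 1 2 2 2 30-4 8-14 15-7-5-12 0-9 8-12 2-8-2-8-8-20 1-14-5-5 4-9 0-18-13 5-25 6-5 8 0 6-5 0-9 9-8-2-2-9-3-7 3-13 0-23-19-17 3z"/><path d="M37 292l-19 1-2 2 0 48 10-2 19 2 3 18-12 10 3 1 10 10 1 7 11 0 15 12-7 10-2 12 14-8 14 0 11 5 15-3 11 16 0 5-15 17-11-3-9 5-8-8-3 0-11 8-9 2 7 1 6 5 4 9-3 5-7 4-22 0 0 2 8 14 12 11 4 18 62 0 2-4 7-1 5-8 2-16 3-4-1-6 22-15 7-21 19-20 13-8-3-38-10-9-5-11-11-8-8-2-6-4-3-10-11 2 0-7-5-7-21-14-19 3-5-6 2-7-10-8-12-4-16-2-8 0-10 4z"/><path d="M251 39l-19 7 3 4 1 24-5 5-6 16 6 8 7 0 9 4-7 18-8 12-9 4-20-4-8-7-2-5-20 28 14 14 2 14-19-20-13 10-14 1-8 9-3 14-9 4-3 12-7 10 6 13 22 21 16 0 10 8 14 4 6 8 26-22 14-5 6 1 10 10-2 11 4 6 8-1 10 4 18-2 5 3 2-2-1-7 4-9 0-7-8-16 0-9-3-7 1-10-4-1-5-5-11-16-11 6-10 10-1 8-8 6-9 0-15-11 1-8 5-8 0-7-8-13-1-5 2-4 10 2 3 15 8 7 15-5 8 0 9 5 8-4 10 2-2-8 2-30 4-2 6 2 4-8 0-18-10-12 0-9-8-16 2-15-11-6-3-4-1-12z"/><path d="M242 271l-17 10-11-1-8 3-13 12 2 14-3 13 5 7 0 21-12 8 12 9 10-6 5 8 1 6-4 8 6 10 0 25 2 8 16 13 6 14 6 9-10 28-31 16-3 22 57 0 2-5-1-10 14-16 0-6-2-2 10-2 20-24 6-10 12-7 0-29-10-14-4-10 0-4 4-4-18-16-4-8-8-7-4-15 2-13 0-28 4-11 6-6-6-4-18 2-10-4-8 1z"/><path d="M402 189l-21 8 11 21-7 27 8 6 0 6-4 4-2 15 8-4 14 4 10 7 24 6 11 19 20 9 11-1 21-19 22-3-1-82-12 0-13 4-16-15-23 3-9 7-11 1-26-11z"/><path d="M451 445l-18 20-20 6-14 6-21-9-7-8-9 3-20 0-16-7-5 0-3-7-8 0-23 32-6 6-10 2 2 2 0 6-14 16 0 14 170 1 4-8 10-3 24 11 60 0 1-67-7-5-10 4-8 0-6-7-18-4-18 0z"/><path d="M282 23l-11 1-16 8-4 6 8 8 5 19 11 6-2 15 8 16 0 9 10 12 0 18-3 8-9-2-3 7-1 27 5 6-13-2-8 4-9-5-8 0-15 5-8-7-3-15-10-2-2 4 1 5 8 13 0 7-5 8-1 8 15 11 12-1 5-5 1-8 19-16 18 21 24 0 6-5 4 1 11-4 11 9 22 2 14-4 12-14-4-30 0-18 7-12 3-15-2-7-9-8-2-10-28 0-5 3-10 0-9-5-10-12 0-18 9-20-11-2-13-8-7-10z"/><path d="M246 16l-93 1 0 4 5 4 13 8 2 4 0 9-4 11-6 4-10 32-10 7-16 0-2 2 0 12-4 9 12 31 10 18 10 0 12-7 4-4-4-10 8 2 20-28 8 11 22 5 9-4 8-12 7-18-9-4-7 0-6-8 6-16 5-5-1-24-3-4 19-8-6-8z"/><path d="M26 341l-10 4 0 182 58 1-1-13-2-5-12-11-8-16 12 1 17-5 3-5-4-9-6-5-7-1 9-2 11-8 3 0 8 8 9-5 11 3 15-17 0-5-11-16-15 3-11-5-14 0-7 2-7 7 2-13 7-10-15-12-11 0-1-7-10-10-3-1 12-10-3-18z"/><path d="M382 197l-5 2-8 12-14 4-22-2-11-9-11 4-4-1-6 5-18-1-3 3 0 9 3 7 0 9 8 16-4 24 11 5 17-3 23 19 13 0 7-3 11 4 3-4 4-16 0-16 3-4 11-1 3-3 0-6-8-6 7-27z"/><path d="M119 235l-7 11 3 24-9 1-2 4 1 18 10-1 8 3 17 26 16 12 3 12 12-3-1-10 12 1 14-6-4-5 3-13-2-14 9-10 12-5 11 1 10-5 8-10 0-7-5-6-5-4-10-1-14 8-22 19-6-8-14-4-10-8-16 0z"/><path d="M489 16l-130 0-2 15-3 5-3 1 2 4 0 8 8-2 4 12 7 8 3 13 14-11 9-1 7-4 10-12 11 3 25-2 15-12 16-5 7-13z"/><path d="M217 423l-33 30-8 22 7 10-3 5 1 11-3 4-9 2 0 6-10 15 40 0 4-7 1-15 31-16 10-28-6-9-6-14-15-12z"/>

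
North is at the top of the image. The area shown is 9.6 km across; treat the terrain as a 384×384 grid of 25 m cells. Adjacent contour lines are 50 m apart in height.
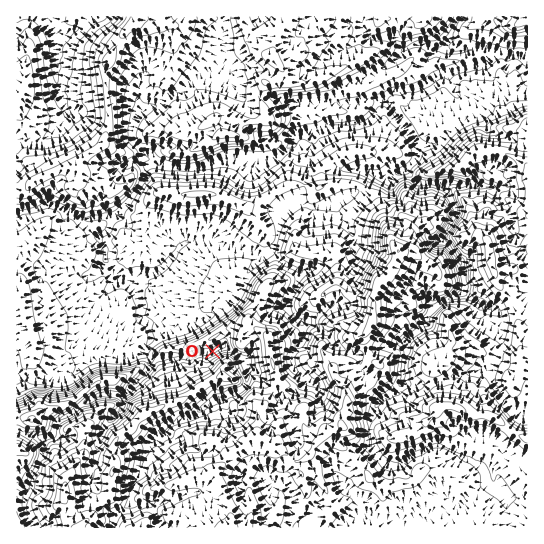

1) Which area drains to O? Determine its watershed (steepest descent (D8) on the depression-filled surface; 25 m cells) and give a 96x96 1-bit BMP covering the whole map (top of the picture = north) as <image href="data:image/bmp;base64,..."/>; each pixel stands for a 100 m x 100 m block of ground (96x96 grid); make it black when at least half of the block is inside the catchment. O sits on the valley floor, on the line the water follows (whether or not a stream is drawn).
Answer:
<image width="96" height="96" href="data:image/bmp;base64,Qk2+BAAAAAAAAD4AAAAoAAAAYAAAAGAAAAABAAEAAAAAAIAEAAATCwAAEwsAAAIAAAAAAAAA////AAAAAAAAD////wAAAAAAAAAAB////wAAAAAAAAAAA////wAAAAAAAAAAAf///wAAAAAAAAAAAP///gAAAAAAAAAAAH///gAAAAAAAAAAAD///gAAAAAAAAAAAD///AAAAAAAAAAAAD///AAAAAAAAAAAAD//+AAAAAAAAAAAAD//+AAAAAAAAAAAAD///AAAAAAAAAAAAD///wAAAAAAAAAAAD///4AAAAAAAAAAAD///8AAAAAAAAAAAD///+AAAAAAAAAAAB////AAAAAAAAAAAA////gAAAAAAAAAAAf///gAAAAAAAAAAAP///gAAAAAAAAAAAH///gAAAAAAAAAAAD///wAAAAAAAAAAAAf//wAAAAAAAAAAAAH//4AAAAAAAAAAAAA//8AAAAAAAAAAAAAf/8AAAAAAAAAAAAAH/+AAAAAAAAAAAAAD/+AAAAAAAAAAAAAA/+AAAAAAAAAAAAAAf+AAAAAAAAAAAAAA/8AAAAAAAAAAAAAB/8AAAAAAAAAAAAAB/8AAAAAAAAAAAAAB/8AAAAAAAAAAAAAB/8AAAAAAAAAAAAAB/4AAAAAAAAAAAAAA/4AAAAAAAAAAAAAAIgAAAAAAAAAAAAAAAAAAAAAAAAAAAAAAAAAAAAAAAAAAAAAAAAAAAAAAAAAAAAAAAAAAAAAAAAAAAAAAAAAAAAAAAAAAAAAAAAAAAAAAAAAAAAAAAAAAAAAAAAAAAAAAAAAAAAAAAAAAAAAAAAAAAAAAAAAAAAAAAAAAAAAAAAAAAAAAAAAAAAAAAAAAAAAAAAAAAAAAAAAAAAAAAAAAAAAAAAAAAAAAAAAAAAAAAAAAAAAAAAAAAAAAAAAAAAAAAAAAAAAAAAAAAAAAAAAAAAAAAAAAAAAAAAAAAAAAAAAAAAAAAAAAAAAAAAAAAAAAAAAAAAAAAAAAAAAAAAAAAAAAAAAAAAAAAAAAAAAAAAAAAAAAAAAAAAAAAAAAAAAAAAAAAAAAAAAAAAAAAAAAAAAAAAAAAAAAAAAAAAAAAAAAAAAAAAAAAAAAAAAAAAAAAAAAAAAAAAAAAAAAAAAAAAAAAAAAAAAAAAAAAAAAAAAAAAAAAAAAAAAAAAAAAAAAAAAAAAAAAAAAAAAAAAAAAAAAAAAAAAAAAAAAAAAAAAAAAAAAAAAAAAAAAAAAAAAAAAAAAAAAAAAAAAAAAAAAAAAAAAAAAAAAAAAAAAAAAAAAAAAAAAAAAAAAAAAAAAAAAAAAAAAAAAAAAAAAAAAAAAAAAAAAAAAAAAAAAAAAAAAAAAAAAAAAAAAAAAAAAAAAAAAAAAAAAAAAAAAAAAAAAAAAAAAAAAAAAAAAAAAAAAAAAAAAAAAAAAAAAAAAAAAAAAAAAAAAAAAAAAAAAAAAAAAAAAAAAAAAAAAAAAAAAAAAAAAAAAAAAAAAAAAAAAAAAAAAAAAAAAAAAAAAAAAAAAAAAAAAAAAAAAAAAAAAAAAAAAAAAAAAAAAAAAAAAAAAAAAAAAAAAAAAAAAAAAAAAAAAAAAAAAAAAAAAAAAAAA="/>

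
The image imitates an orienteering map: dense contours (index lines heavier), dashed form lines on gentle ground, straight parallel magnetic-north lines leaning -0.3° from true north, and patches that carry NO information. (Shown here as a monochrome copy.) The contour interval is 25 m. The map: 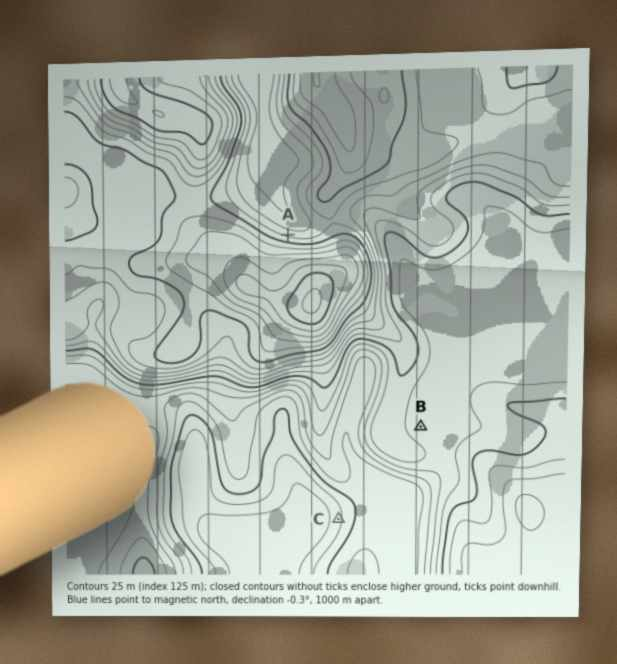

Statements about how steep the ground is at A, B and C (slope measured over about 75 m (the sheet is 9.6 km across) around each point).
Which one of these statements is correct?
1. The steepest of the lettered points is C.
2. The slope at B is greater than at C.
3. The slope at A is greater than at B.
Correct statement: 3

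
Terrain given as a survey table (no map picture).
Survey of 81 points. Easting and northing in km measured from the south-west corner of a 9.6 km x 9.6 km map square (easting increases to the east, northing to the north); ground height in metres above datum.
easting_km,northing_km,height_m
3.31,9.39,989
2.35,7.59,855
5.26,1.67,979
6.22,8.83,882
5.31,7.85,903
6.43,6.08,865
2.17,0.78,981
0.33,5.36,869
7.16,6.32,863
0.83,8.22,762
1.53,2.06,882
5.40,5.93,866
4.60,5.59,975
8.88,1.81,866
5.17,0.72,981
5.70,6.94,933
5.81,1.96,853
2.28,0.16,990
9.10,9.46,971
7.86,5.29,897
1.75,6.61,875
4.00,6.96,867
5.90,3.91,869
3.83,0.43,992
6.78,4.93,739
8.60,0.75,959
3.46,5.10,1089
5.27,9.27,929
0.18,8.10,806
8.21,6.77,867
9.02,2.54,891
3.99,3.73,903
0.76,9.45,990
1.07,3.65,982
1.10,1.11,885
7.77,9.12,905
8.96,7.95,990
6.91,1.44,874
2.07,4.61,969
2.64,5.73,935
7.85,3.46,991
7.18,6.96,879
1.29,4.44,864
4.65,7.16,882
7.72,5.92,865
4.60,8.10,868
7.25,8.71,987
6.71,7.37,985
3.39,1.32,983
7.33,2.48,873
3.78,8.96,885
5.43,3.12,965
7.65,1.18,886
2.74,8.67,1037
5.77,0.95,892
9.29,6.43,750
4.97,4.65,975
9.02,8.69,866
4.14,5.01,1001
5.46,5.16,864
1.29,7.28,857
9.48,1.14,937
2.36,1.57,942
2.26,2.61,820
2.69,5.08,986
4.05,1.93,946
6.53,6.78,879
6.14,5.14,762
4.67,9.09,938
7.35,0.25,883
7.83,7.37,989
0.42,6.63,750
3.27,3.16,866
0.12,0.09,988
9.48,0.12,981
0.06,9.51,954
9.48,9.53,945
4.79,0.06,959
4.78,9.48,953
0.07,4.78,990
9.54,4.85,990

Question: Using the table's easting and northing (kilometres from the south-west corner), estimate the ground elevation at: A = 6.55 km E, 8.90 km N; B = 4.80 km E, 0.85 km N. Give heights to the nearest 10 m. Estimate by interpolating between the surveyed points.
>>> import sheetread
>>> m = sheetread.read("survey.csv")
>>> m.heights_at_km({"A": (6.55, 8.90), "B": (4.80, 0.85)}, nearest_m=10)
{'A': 930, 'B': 970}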